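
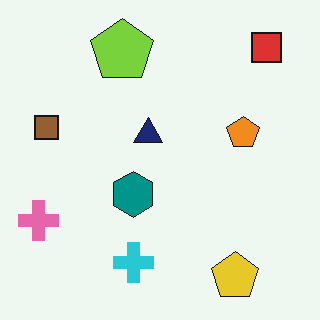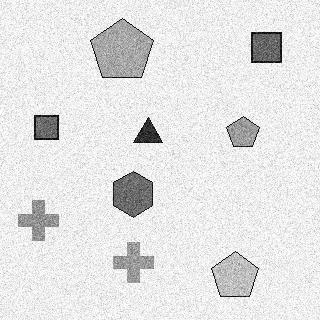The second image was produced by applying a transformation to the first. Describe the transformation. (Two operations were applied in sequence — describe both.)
The image was degraded with moderate additive noise, then converted to grayscale.

Random speckle covers the whole image, including the flat background. All color is removed — every shape is now a shade of grey.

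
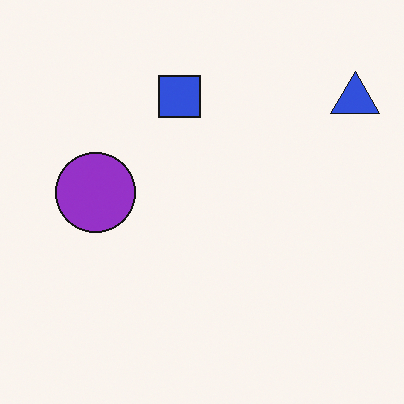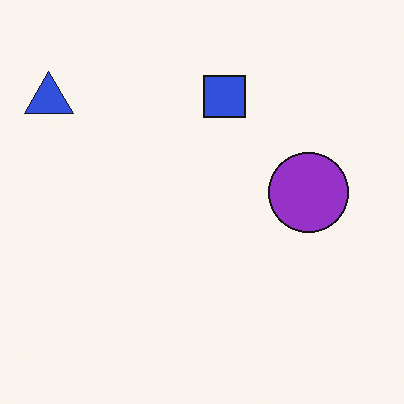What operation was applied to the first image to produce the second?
It was flipped horizontally (left ↔ right).

The blue triangle is in the top-right of the first image and the top-left of the second — shapes on opposite sides of the vertical midline have swapped in a mirror flip.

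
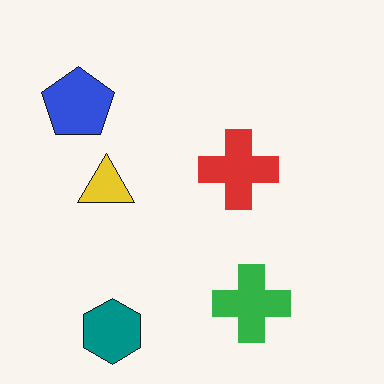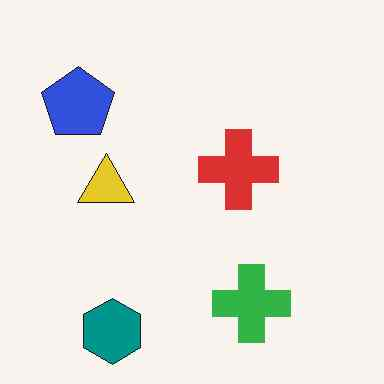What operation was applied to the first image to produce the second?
Given moderate JPEG compression.

Blocky 8×8 compression artifacts appear around shape edges and the flat background shows ringing — characteristic JPEG degradation.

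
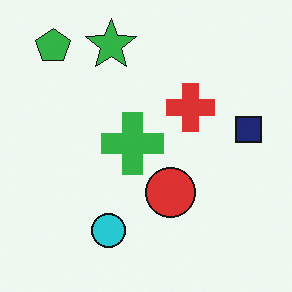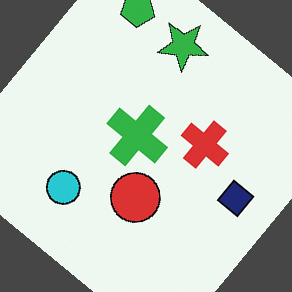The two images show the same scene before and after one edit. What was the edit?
Rotated clockwise by a large amount — several tens of degrees.

Every shape is tilted by the same angle and the image corners show triangular fill wedges — a whole-image rotation by a non-right angle.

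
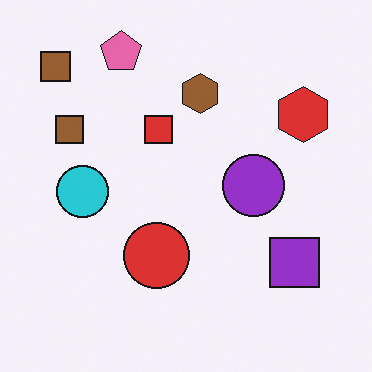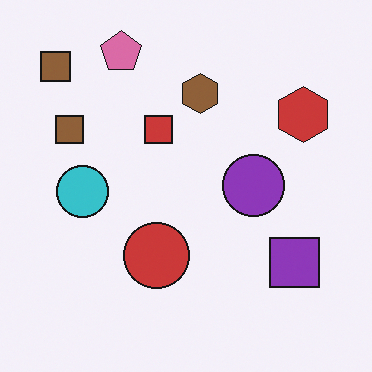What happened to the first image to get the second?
This is the original image slightly desaturated.

All colors are more muted and greyish — a global saturation change.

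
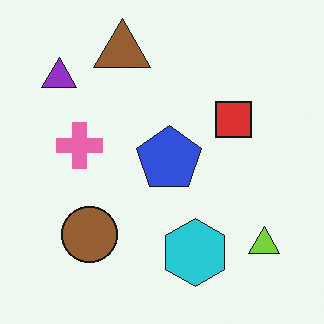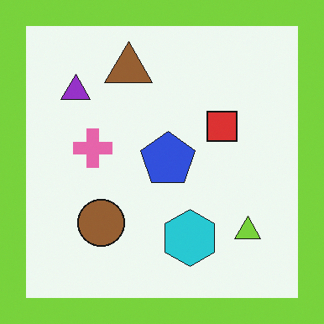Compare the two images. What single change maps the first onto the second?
The second image is the first framed with a lime border.

A solid lime frame runs around the edge of the second image, with the content slightly shrunk inside it.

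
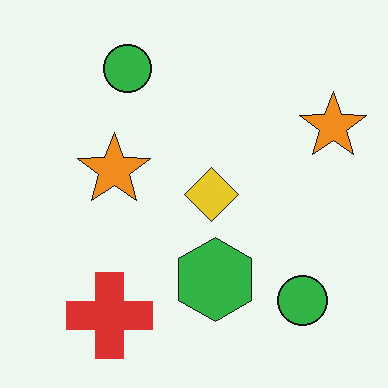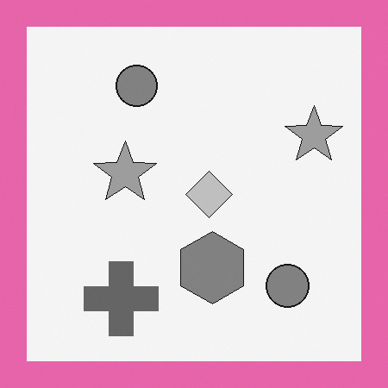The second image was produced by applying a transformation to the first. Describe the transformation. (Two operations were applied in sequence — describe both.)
The second image is the first converted to grayscale, then framed with a pink border.

All color is removed — every shape is now a shade of grey. A solid pink frame runs around the edge of the second image, with the content slightly shrunk inside it.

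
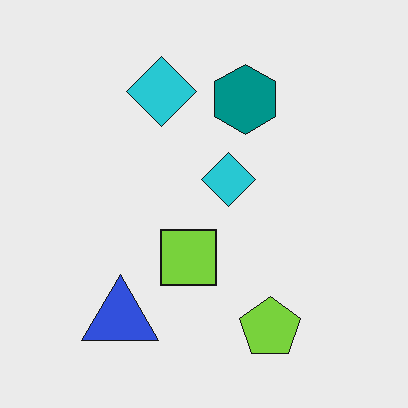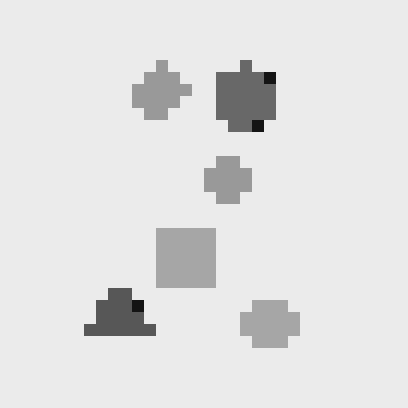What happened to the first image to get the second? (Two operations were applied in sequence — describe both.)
This is the original image converted to grayscale, then heavily pixelated into large blocks.

All color is removed — every shape is now a shade of grey. Shapes are reduced to large square blocks; fine edges and outlines are lost — a downscale-then-upscale (mosaic) effect.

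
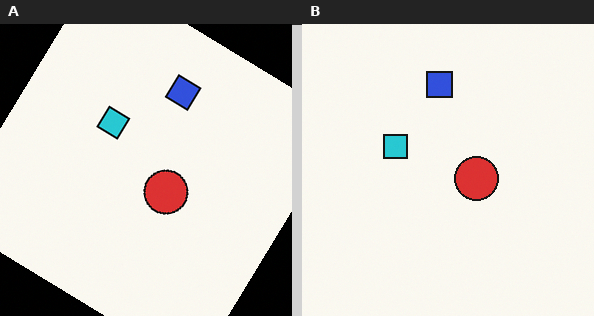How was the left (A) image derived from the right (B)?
The transformation is: rotated clockwise by a large amount — several tens of degrees.

Every shape is tilted by the same angle and the image corners show triangular fill wedges — a whole-image rotation by a non-right angle.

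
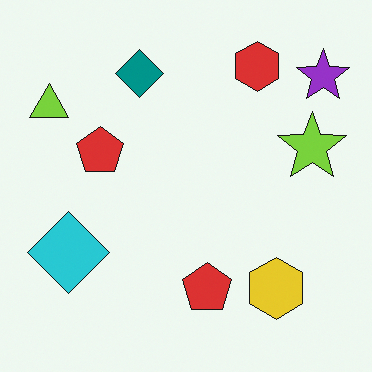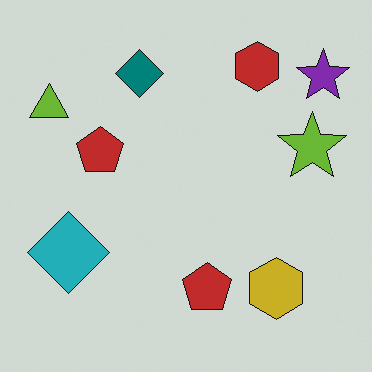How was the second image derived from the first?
The transformation is: darkened a little.

Every pixel — background and shapes alike — is uniformly darkened.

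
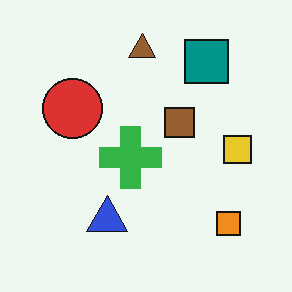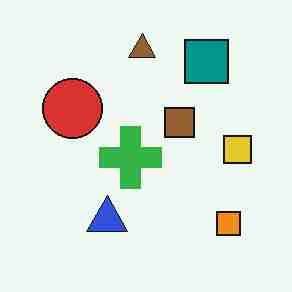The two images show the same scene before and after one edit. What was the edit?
This is the original image degraded with heavy JPEG compression.

Blocky 8×8 compression artifacts appear around shape edges and the flat background shows ringing — characteristic JPEG degradation.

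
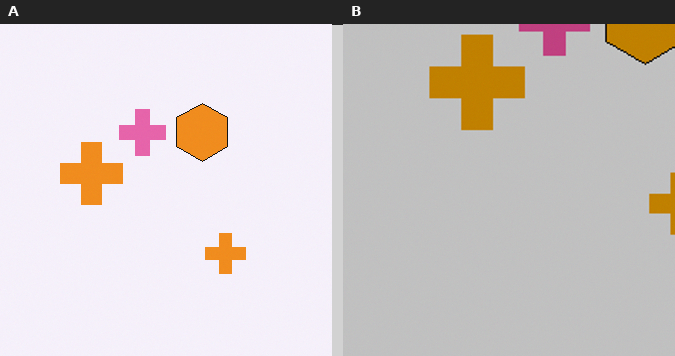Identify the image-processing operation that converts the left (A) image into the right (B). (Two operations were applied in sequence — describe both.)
The transformation is: aggressively posterized, then cropped slightly and scaled back up.

Each flat color has snapped to a coarser quantized level — most visibly, the near-white background has dropped to a flat grey. The visible shapes are larger and the field of view is narrower; shapes near the original edges may be partly or wholly outside the frame — a crop-and-rescale.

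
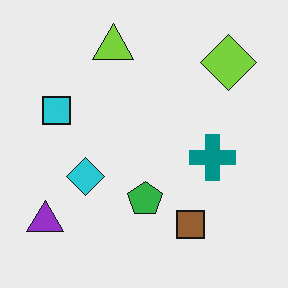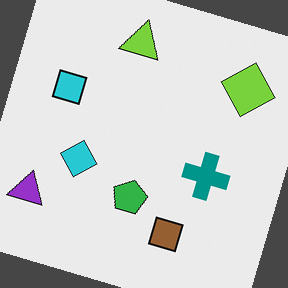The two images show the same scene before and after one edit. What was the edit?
Rotated clockwise by a clearly visible amount.

Every shape is tilted by the same angle and the image corners show triangular fill wedges — a whole-image rotation by a non-right angle.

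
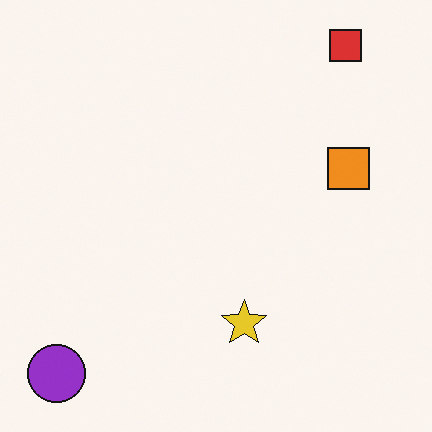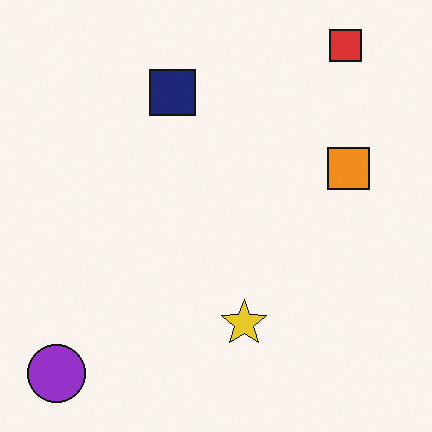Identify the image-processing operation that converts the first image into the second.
The second image is the first overlaid with an additional navy square.

A navy square appears in the second image that is absent from the first.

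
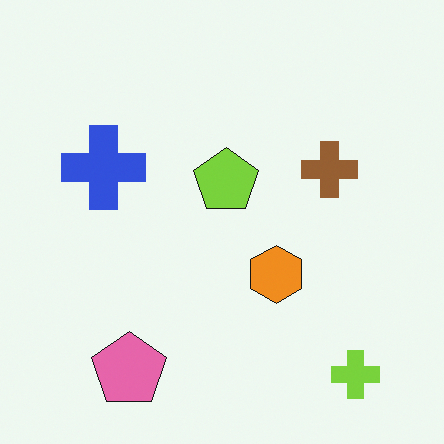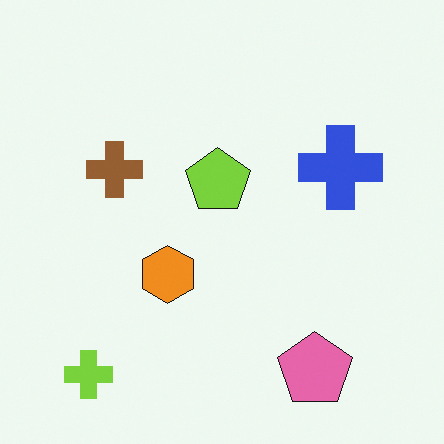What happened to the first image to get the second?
The transformation is: flipped horizontally (left ↔ right).

The lime cross is in the bottom-right of the first image and the bottom-left of the second — shapes on opposite sides of the vertical midline have swapped in a mirror flip.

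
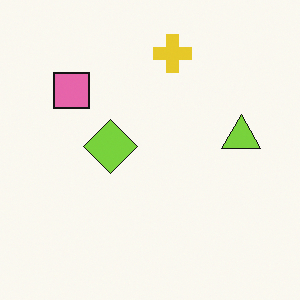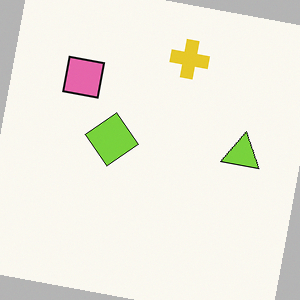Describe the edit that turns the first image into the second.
This is the original image rotated clockwise by a small amount.

Every shape is tilted by the same angle and the image corners show triangular fill wedges — a whole-image rotation by a non-right angle.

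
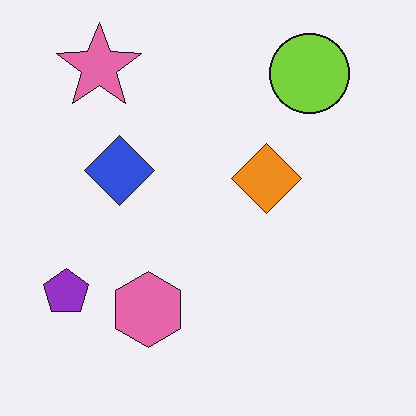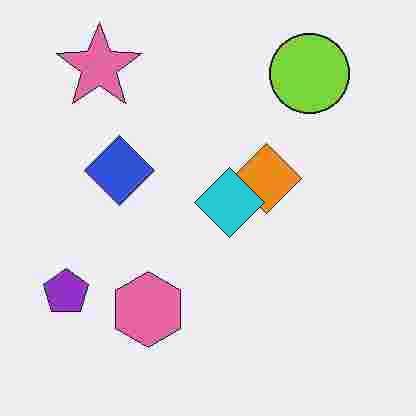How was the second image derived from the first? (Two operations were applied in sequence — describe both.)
The image was degraded with heavy JPEG compression, then overlaid with an additional cyan diamond.

Blocky 8×8 compression artifacts appear around shape edges and the flat background shows ringing — characteristic JPEG degradation. A cyan diamond appears in the second image that is absent from the first.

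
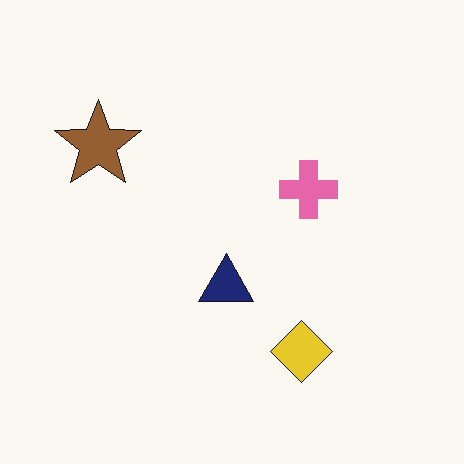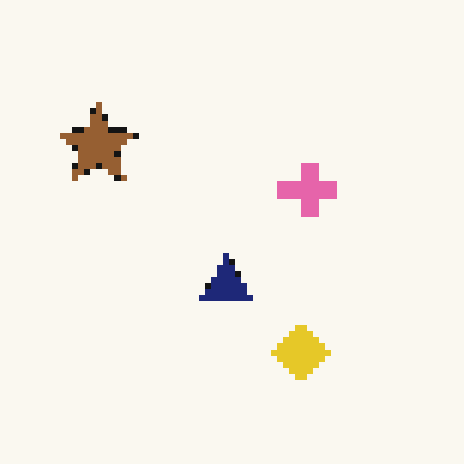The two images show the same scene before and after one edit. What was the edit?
This is the original image pixelated into visible square blocks.

Shapes are reduced to large square blocks; fine edges and outlines are lost — a downscale-then-upscale (mosaic) effect.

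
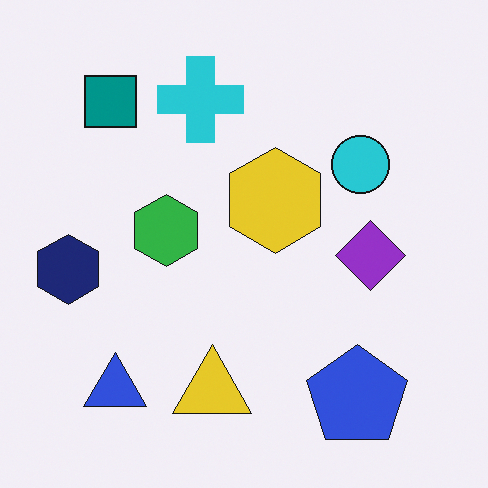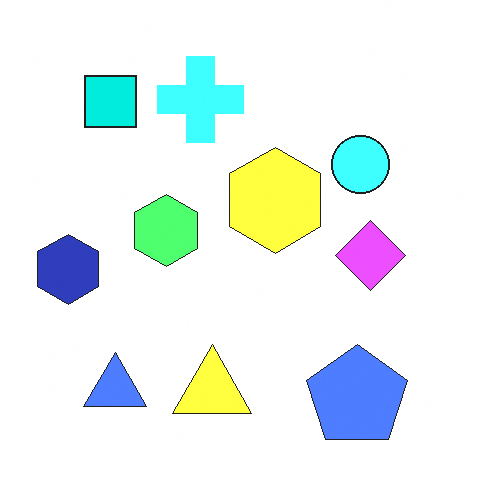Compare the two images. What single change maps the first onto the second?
This is the original image noticeably brightened.

Every pixel — background and shapes alike — is uniformly brightened.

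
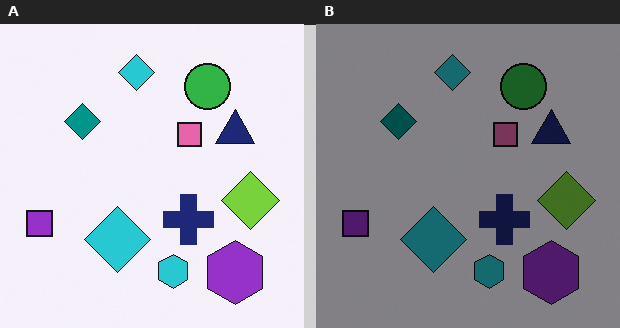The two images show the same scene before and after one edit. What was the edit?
The transformation is: darkened a lot.

Every pixel — background and shapes alike — is uniformly darkened.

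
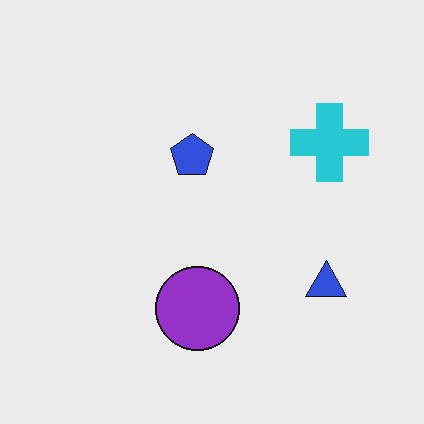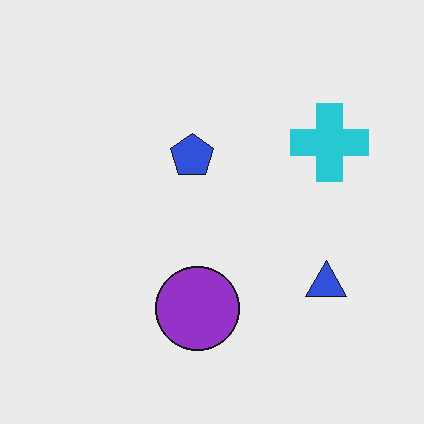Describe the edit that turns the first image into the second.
The image was JPEG-compressed with visible artifacts.

Blocky 8×8 compression artifacts appear around shape edges and the flat background shows ringing — characteristic JPEG degradation.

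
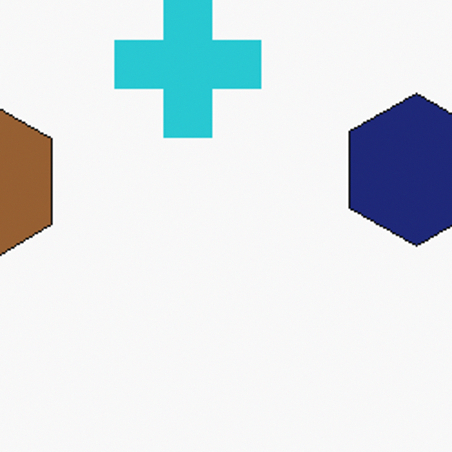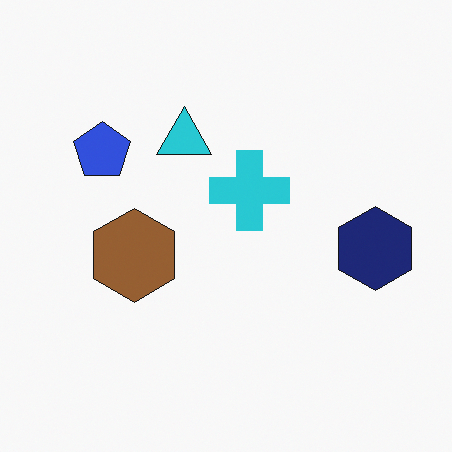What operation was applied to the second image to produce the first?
Cropped tightly and scaled back up.

The visible shapes are larger and the field of view is narrower; shapes near the original edges may be partly or wholly outside the frame — a crop-and-rescale.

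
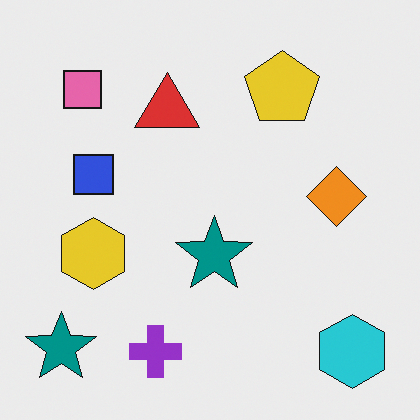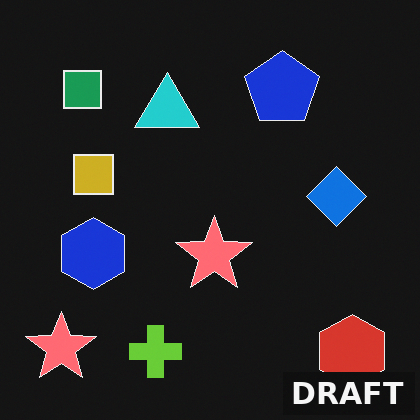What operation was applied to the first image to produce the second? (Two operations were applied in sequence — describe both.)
It was color-inverted (negative), then watermarked with the text "DRAFT" in the lower-right corner.

The light background has become dark and every shape's color is its complement — a photographic negative. A dark label reading "DRAFT" appears in the lower-right corner.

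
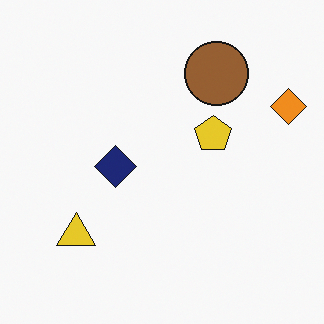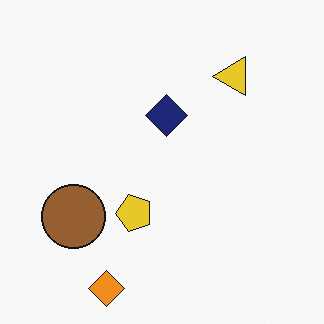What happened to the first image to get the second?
It was transposed (reflected across the top-left ↔ bottom-right diagonal).

Shapes have swapped their row and column positions — what was in the top-right is now in the bottom-left — a diagonal reflection.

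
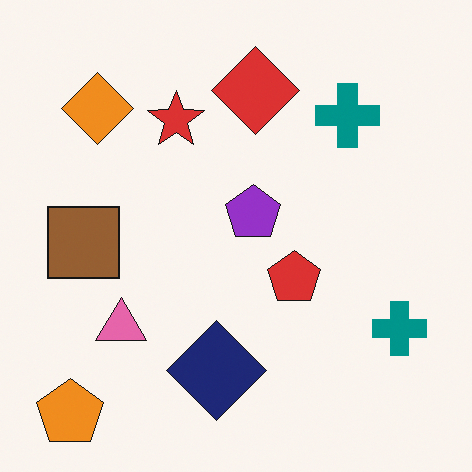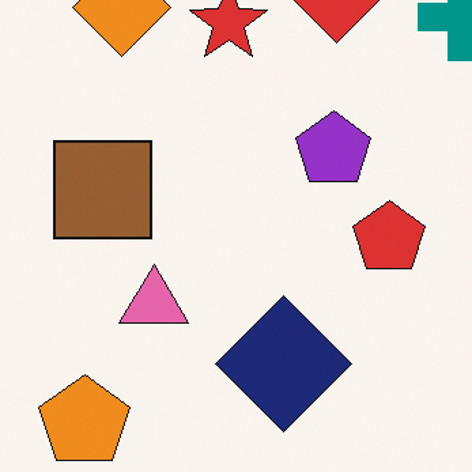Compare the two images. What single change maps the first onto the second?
It was cropped slightly and scaled back up.

The visible shapes are larger and the field of view is narrower; shapes near the original edges may be partly or wholly outside the frame — a crop-and-rescale.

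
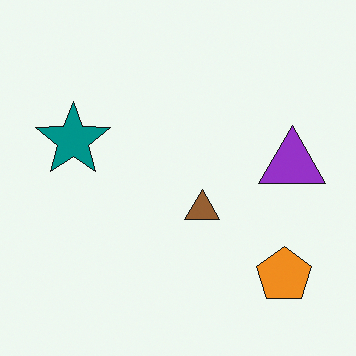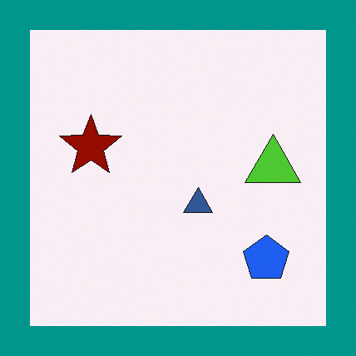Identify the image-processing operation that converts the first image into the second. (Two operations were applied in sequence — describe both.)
Hue-shifted by a large amount, then framed with a teal border.

Every shape's color has rotated by the same amount around the hue wheel — a uniform hue shift. A solid teal frame runs around the edge of the second image, with the content slightly shrunk inside it.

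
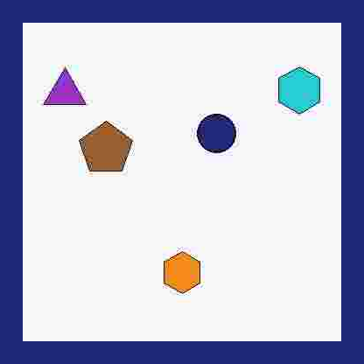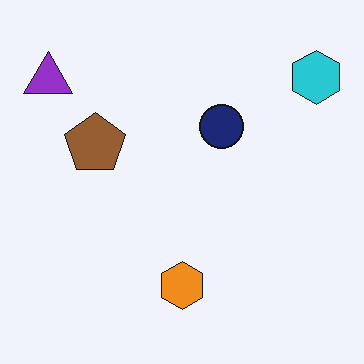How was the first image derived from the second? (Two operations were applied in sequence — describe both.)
Heavily JPEG-compressed with obvious blocking artifacts, then framed with a navy border.

Blocky 8×8 compression artifacts appear around shape edges and the flat background shows ringing — characteristic JPEG degradation. A solid navy frame runs around the edge of the first image, with the content slightly shrunk inside it.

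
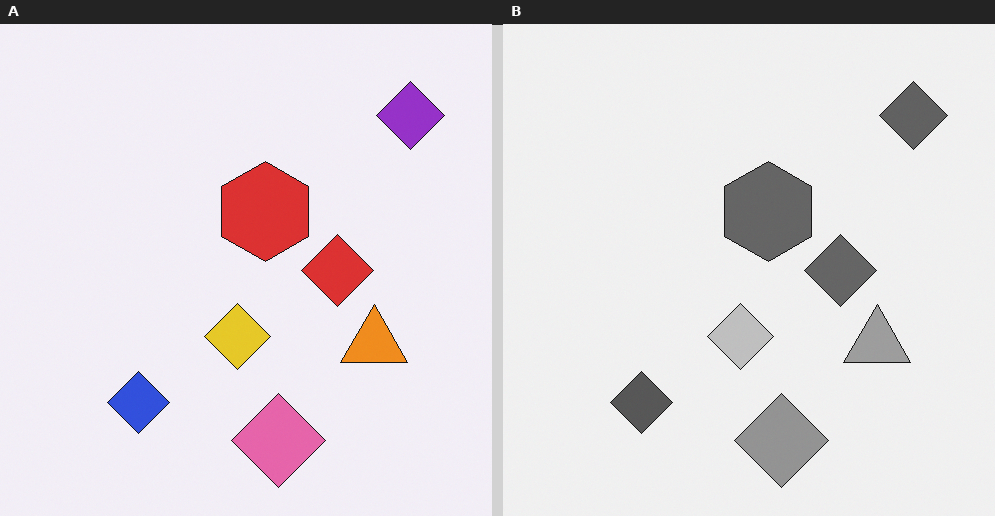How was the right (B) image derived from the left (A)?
It was converted to grayscale.

All color is removed — every shape is now a shade of grey.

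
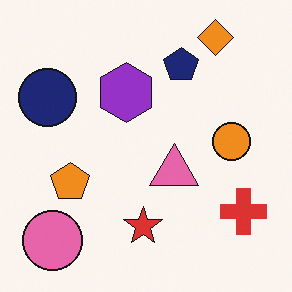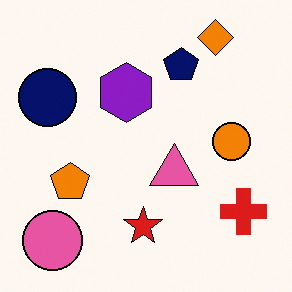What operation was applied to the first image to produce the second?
Given slightly increased contrast.

Tones are pushed away from mid-grey across the whole image — a global contrast change.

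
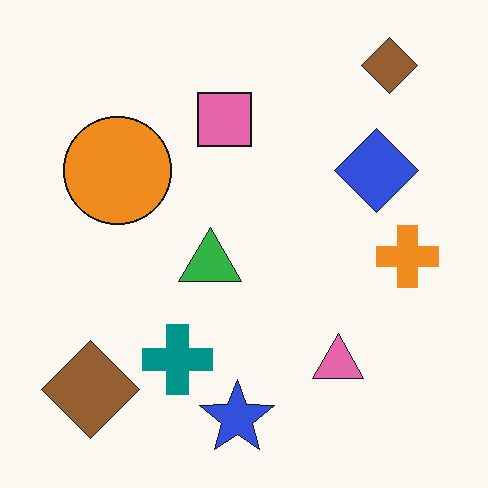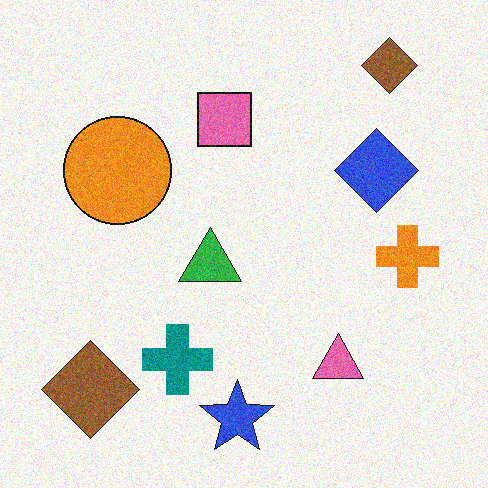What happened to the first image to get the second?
The image was degraded with visible gaussian noise.

Random speckle covers the whole image, including the flat background.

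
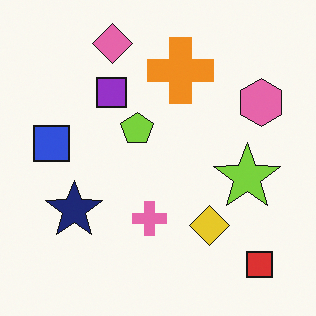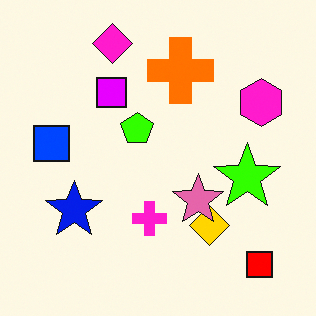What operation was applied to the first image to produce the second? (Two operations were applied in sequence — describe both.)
The transformation is: made much more vivid (saturation change), then overlaid with an additional pink star.

All colors are more vivid — a global saturation change. A pink star appears in the second image that is absent from the first.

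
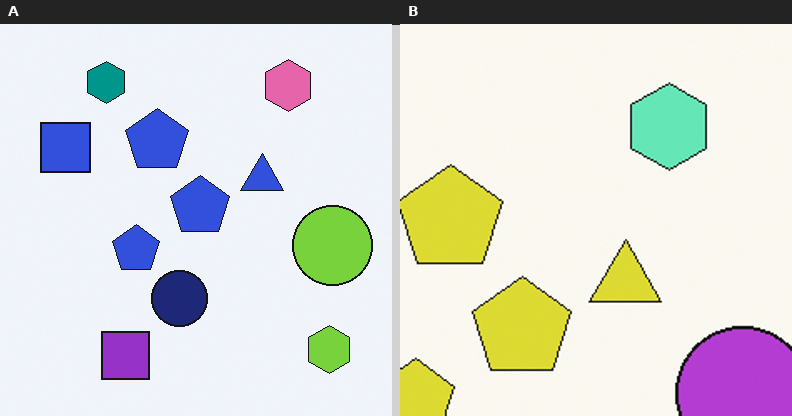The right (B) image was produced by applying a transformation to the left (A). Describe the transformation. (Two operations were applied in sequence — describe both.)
The transformation is: hue-shifted through roughly half the color wheel, then cropped tightly and scaled back up.

Every shape's color has rotated by the same amount around the hue wheel — a uniform hue shift. The visible shapes are larger and the field of view is narrower; shapes near the original edges may be partly or wholly outside the frame — a crop-and-rescale.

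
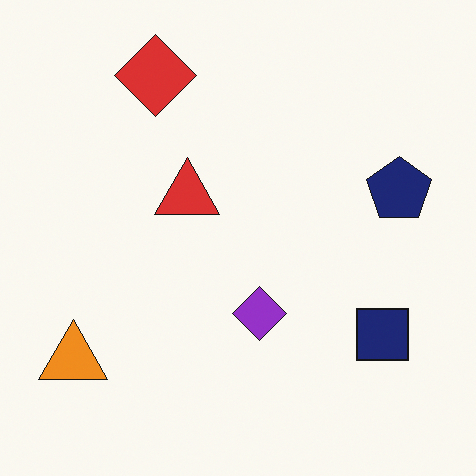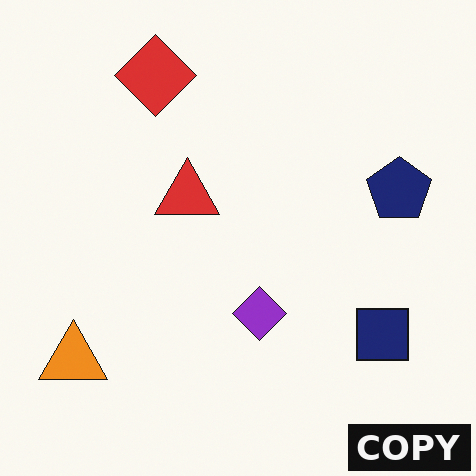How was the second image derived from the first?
The image was watermarked with the text "COPY" in the lower-right corner.

A dark label reading "COPY" appears in the lower-right corner.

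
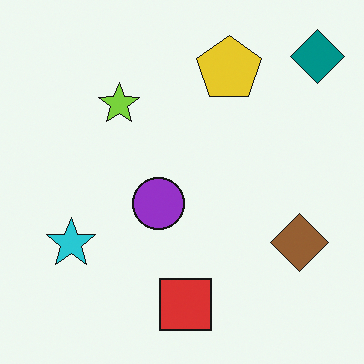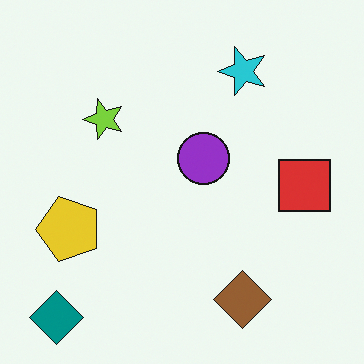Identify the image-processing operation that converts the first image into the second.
Transposed (reflected across the top-left ↔ bottom-right diagonal).

Shapes have swapped their row and column positions — what was in the top-right is now in the bottom-left — a diagonal reflection.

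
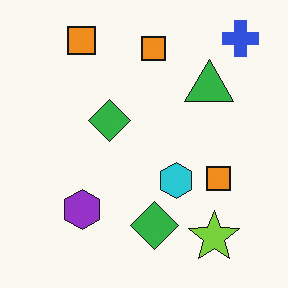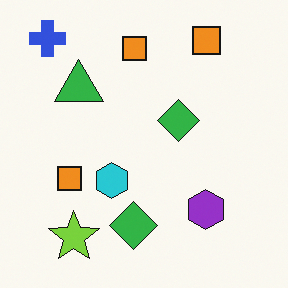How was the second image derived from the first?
Flipped horizontally (left ↔ right).

The blue cross is in the top-right of the first image and the top-left of the second — shapes on opposite sides of the vertical midline have swapped in a mirror flip.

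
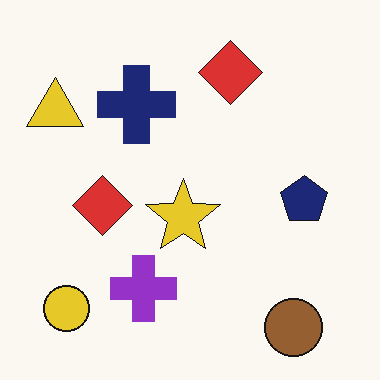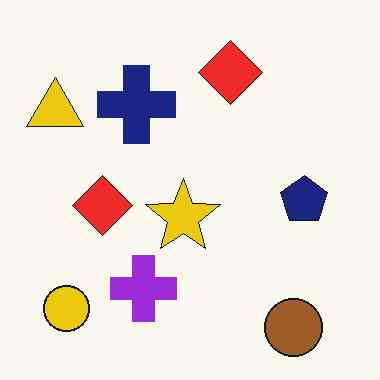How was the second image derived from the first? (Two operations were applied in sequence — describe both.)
The transformation is: slightly oversaturated, then given moderate JPEG compression.

All colors are more vivid — a global saturation change. Blocky 8×8 compression artifacts appear around shape edges and the flat background shows ringing — characteristic JPEG degradation.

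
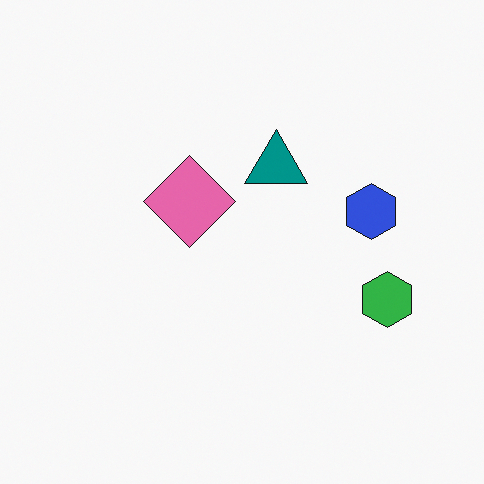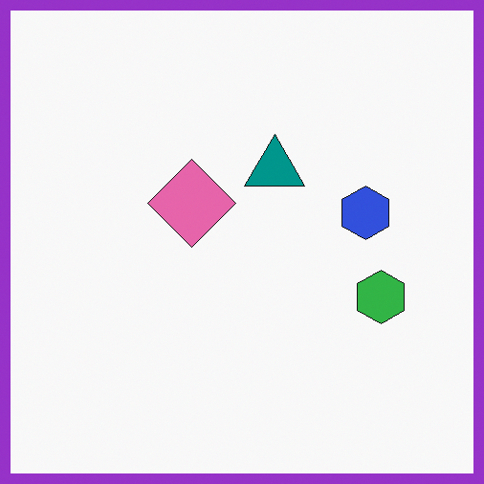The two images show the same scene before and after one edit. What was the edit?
Framed with a purple border.

A solid purple frame runs around the edge of the second image, with the content slightly shrunk inside it.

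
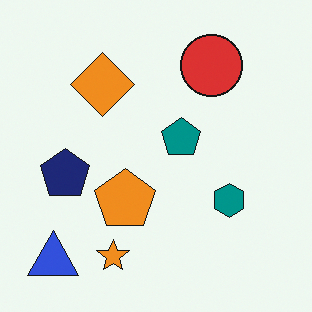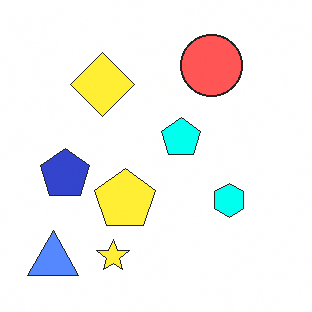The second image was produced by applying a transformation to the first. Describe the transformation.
The transformation is: brightened a lot.

Every pixel — background and shapes alike — is uniformly brightened.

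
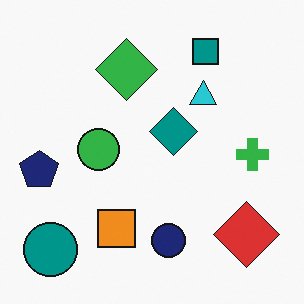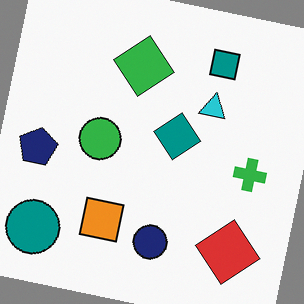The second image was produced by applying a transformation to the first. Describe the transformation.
This is the original image rotated clockwise by a few degrees.

Every shape is tilted by the same angle and the image corners show triangular fill wedges — a whole-image rotation by a non-right angle.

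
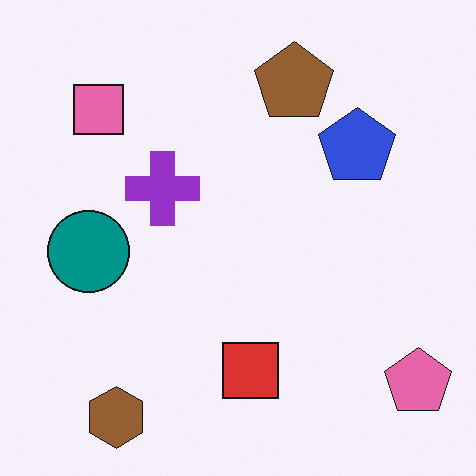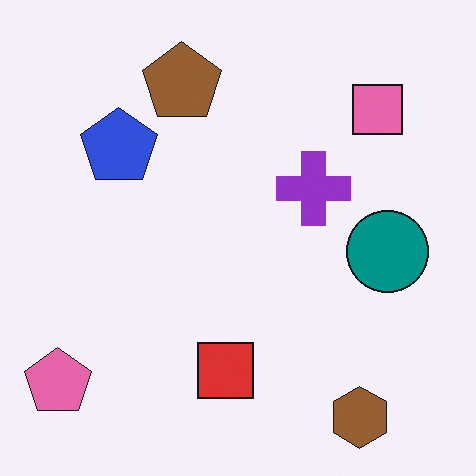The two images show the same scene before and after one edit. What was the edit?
This is the original image flipped horizontally (left ↔ right).

The pink pentagon is in the bottom-right of the first image and the bottom-left of the second — shapes on opposite sides of the vertical midline have swapped in a mirror flip.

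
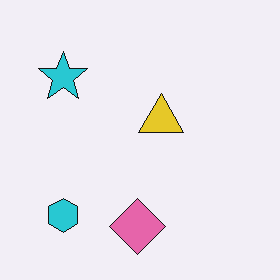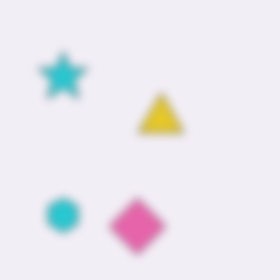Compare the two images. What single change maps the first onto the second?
It was moderately blurred.

Shape edges and outlines are uniformly softened across the whole image.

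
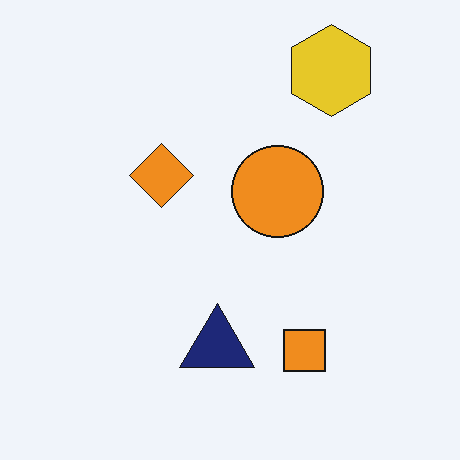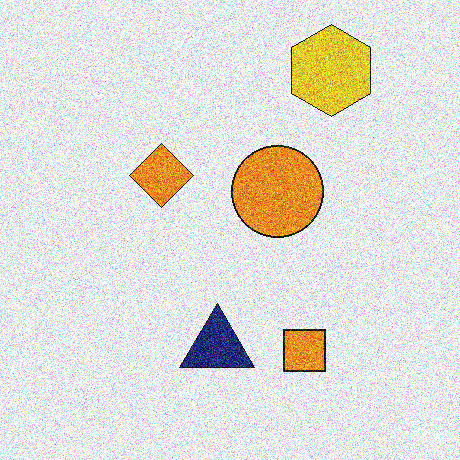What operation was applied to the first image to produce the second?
The transformation is: degraded with heavy additive noise.

Random speckle covers the whole image, including the flat background.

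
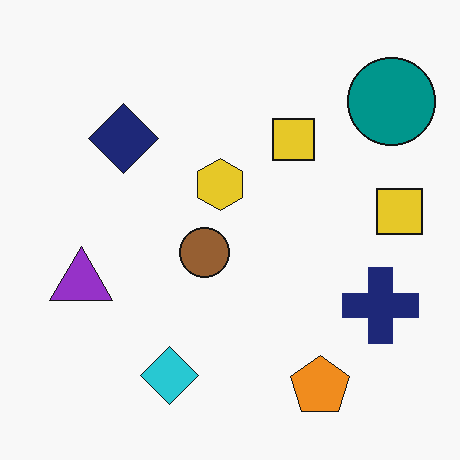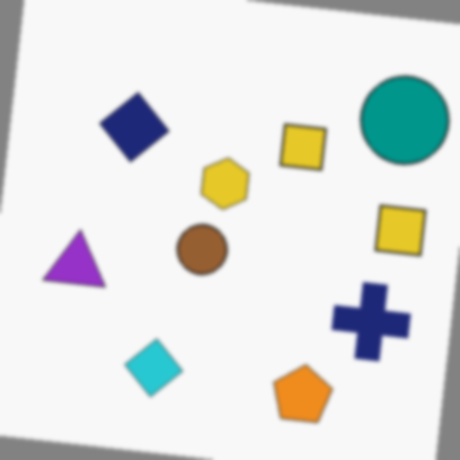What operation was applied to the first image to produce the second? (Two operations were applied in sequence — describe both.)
The image was rotated clockwise by a few degrees, then slightly softened.

Every shape is tilted by the same angle and the image corners show triangular fill wedges — a whole-image rotation by a non-right angle. Shape edges and outlines are uniformly softened across the whole image.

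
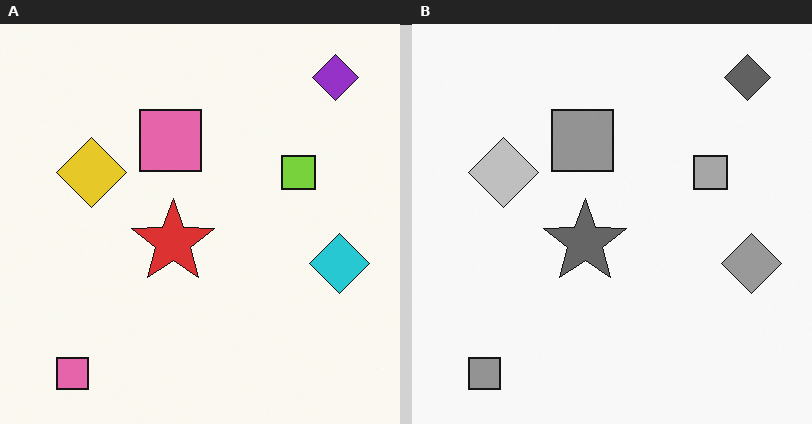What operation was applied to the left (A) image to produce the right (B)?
Converted to grayscale.

All color is removed — every shape is now a shade of grey.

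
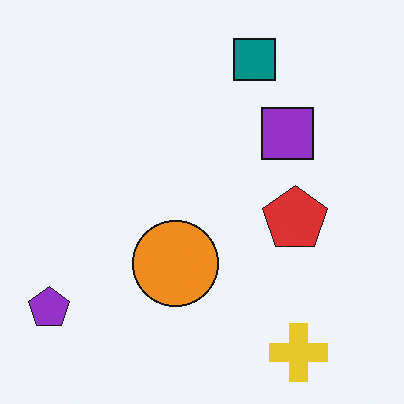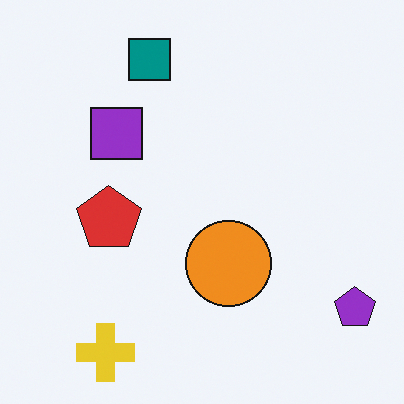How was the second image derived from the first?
Flipped horizontally (left ↔ right).

The purple pentagon is in the bottom-left of the first image and the bottom-right of the second — shapes on opposite sides of the vertical midline have swapped in a mirror flip.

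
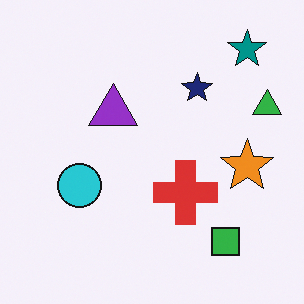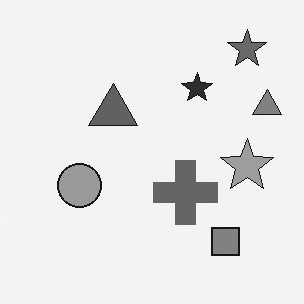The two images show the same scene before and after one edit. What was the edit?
This is the original image converted to grayscale.

All color is removed — every shape is now a shade of grey.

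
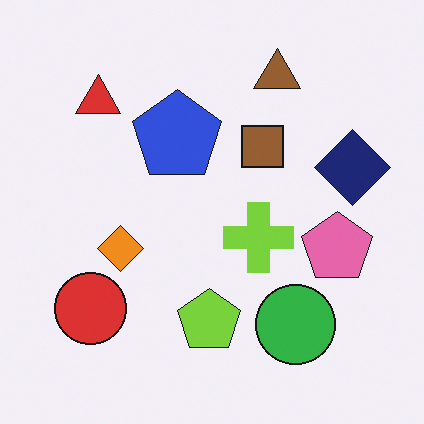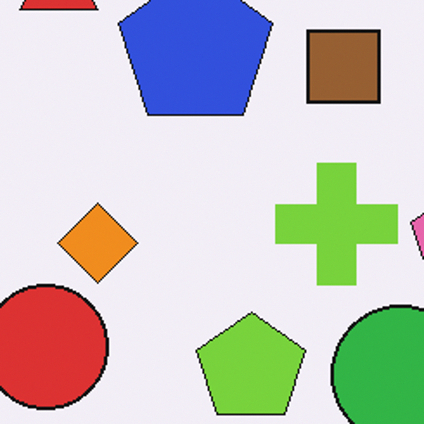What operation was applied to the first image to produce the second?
Cropped to a noticeably smaller region and rescaled.

The visible shapes are larger and the field of view is narrower; shapes near the original edges may be partly or wholly outside the frame — a crop-and-rescale.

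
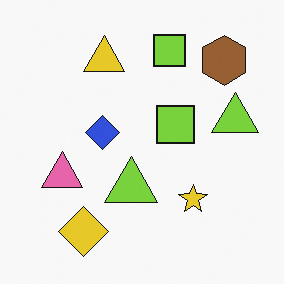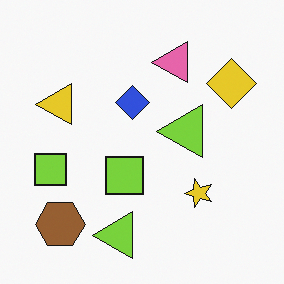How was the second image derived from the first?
The second image is the first transposed (reflected across the top-left ↔ bottom-right diagonal).

Shapes have swapped their row and column positions — what was in the top-right is now in the bottom-left — a diagonal reflection.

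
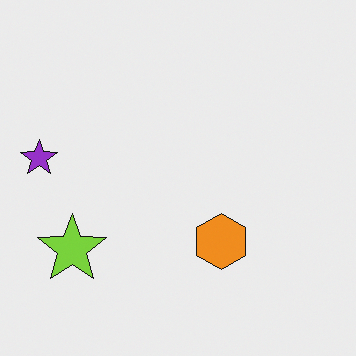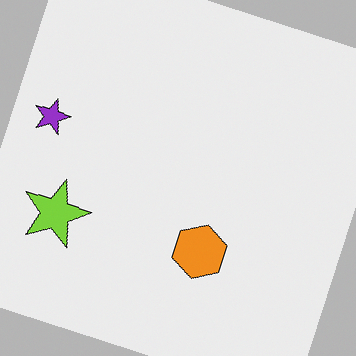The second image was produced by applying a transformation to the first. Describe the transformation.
Rotated clockwise by a moderate amount.

Every shape is tilted by the same angle and the image corners show triangular fill wedges — a whole-image rotation by a non-right angle.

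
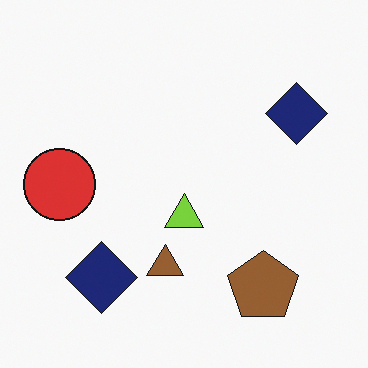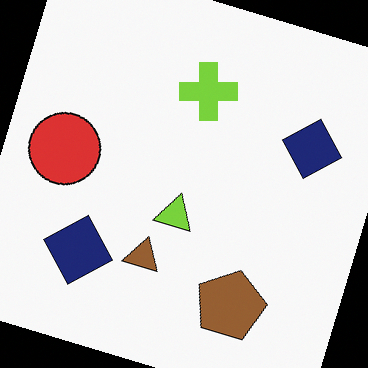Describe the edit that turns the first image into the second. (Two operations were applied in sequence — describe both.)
The image was rotated clockwise by a moderate amount, then overlaid with an additional lime cross.

Every shape is tilted by the same angle and the image corners show triangular fill wedges — a whole-image rotation by a non-right angle. A lime cross appears in the second image that is absent from the first.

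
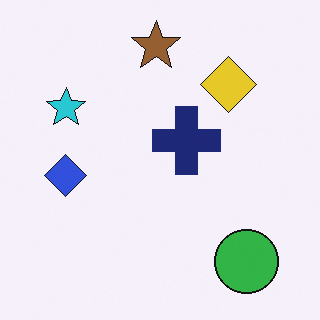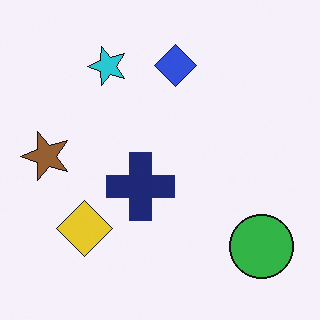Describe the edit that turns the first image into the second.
It was transposed (reflected across the top-left ↔ bottom-right diagonal).

Shapes have swapped their row and column positions — what was in the top-right is now in the bottom-left — a diagonal reflection.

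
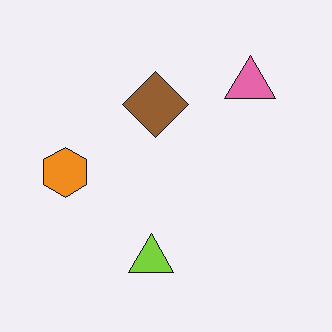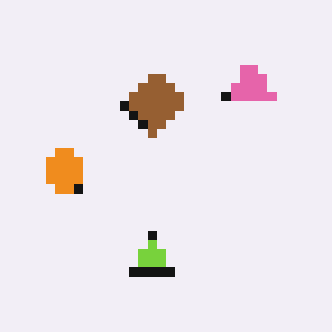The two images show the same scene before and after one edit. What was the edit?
Coarsely pixelated.

Shapes are reduced to large square blocks; fine edges and outlines are lost — a downscale-then-upscale (mosaic) effect.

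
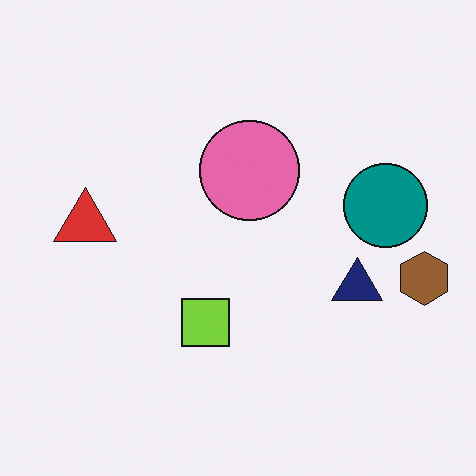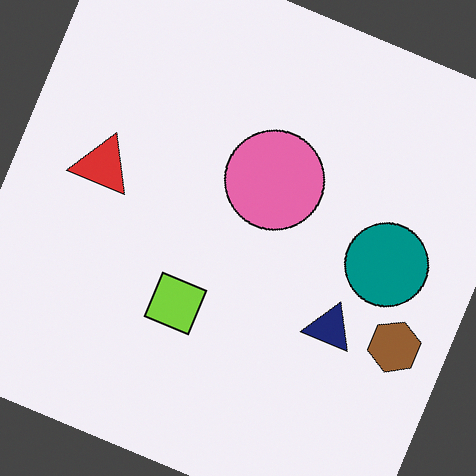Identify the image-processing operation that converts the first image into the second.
Rotated clockwise by a clearly visible amount.

Every shape is tilted by the same angle and the image corners show triangular fill wedges — a whole-image rotation by a non-right angle.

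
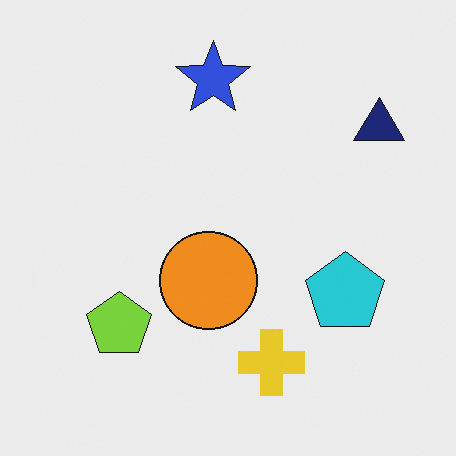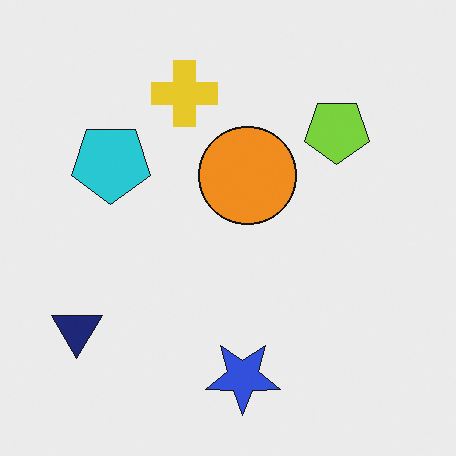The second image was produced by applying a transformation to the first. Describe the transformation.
Rotated 180°.

The navy triangle sits in the top-right of the first image and the bottom-left of the second — consistent with a whole-image 180° rotation.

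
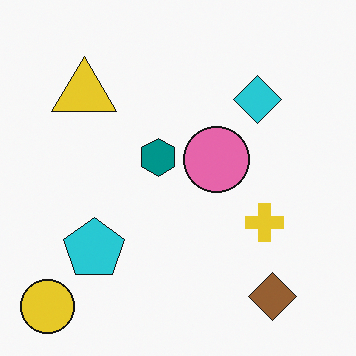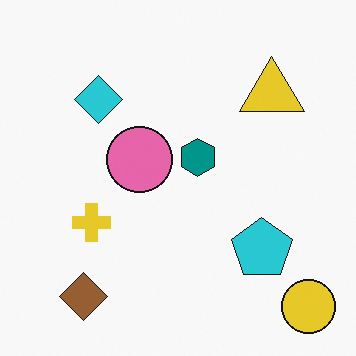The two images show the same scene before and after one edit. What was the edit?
This is the original image flipped horizontally (left ↔ right).

The yellow circle is in the bottom-left of the first image and the bottom-right of the second — shapes on opposite sides of the vertical midline have swapped in a mirror flip.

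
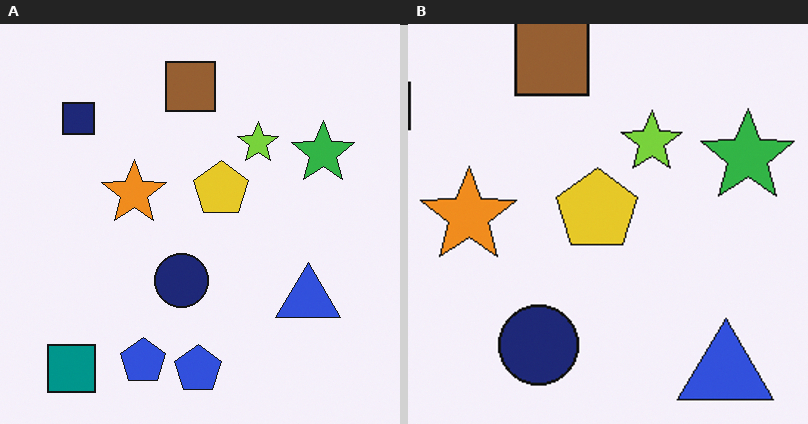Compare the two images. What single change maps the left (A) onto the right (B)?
The image was cropped slightly and scaled back up.

The visible shapes are larger and the field of view is narrower; shapes near the original edges may be partly or wholly outside the frame — a crop-and-rescale.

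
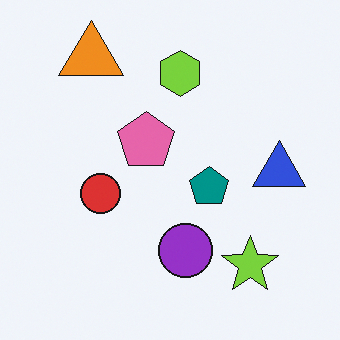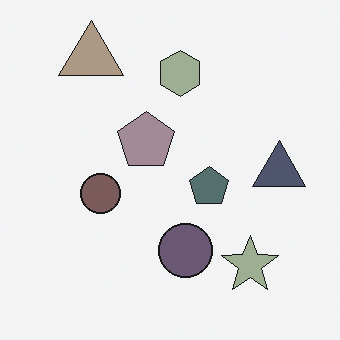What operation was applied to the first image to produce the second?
The image was heavily desaturated.

All colors are more muted and greyish — a global saturation change.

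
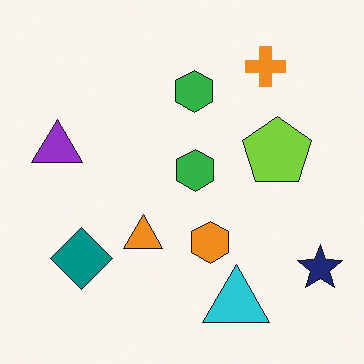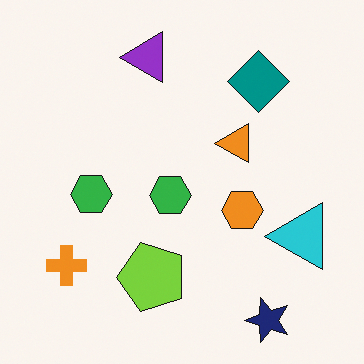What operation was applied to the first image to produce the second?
The transformation is: transposed (reflected across the top-left ↔ bottom-right diagonal).

Shapes have swapped their row and column positions — what was in the top-right is now in the bottom-left — a diagonal reflection.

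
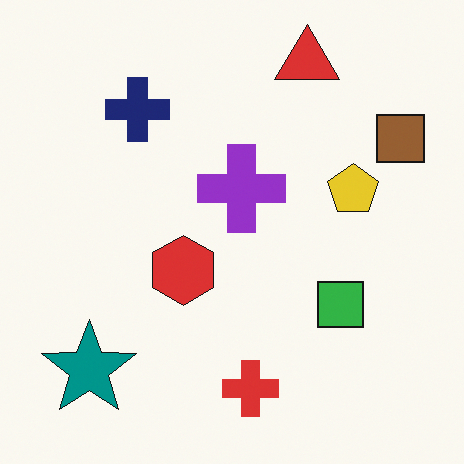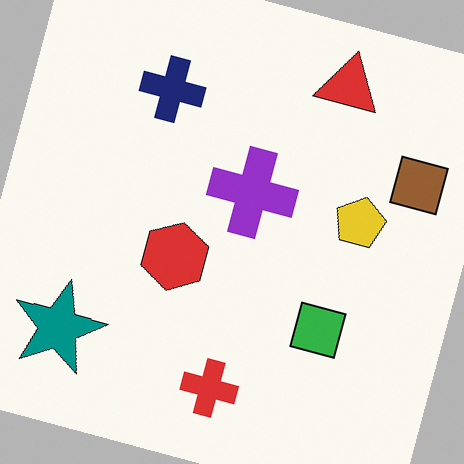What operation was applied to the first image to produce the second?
The second image is the first rotated clockwise by a clearly visible amount.

Every shape is tilted by the same angle and the image corners show triangular fill wedges — a whole-image rotation by a non-right angle.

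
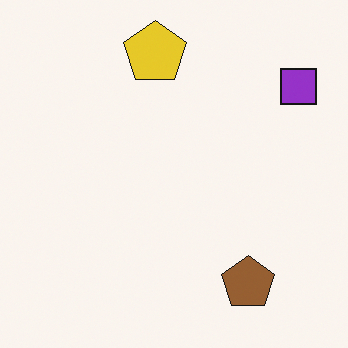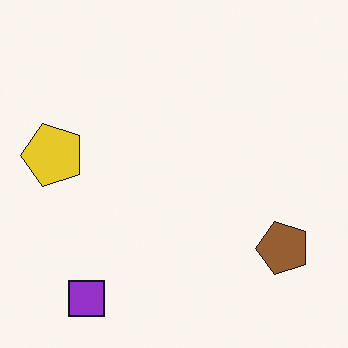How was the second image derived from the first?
It was transposed (reflected across the top-left ↔ bottom-right diagonal).

Shapes have swapped their row and column positions — what was in the top-right is now in the bottom-left — a diagonal reflection.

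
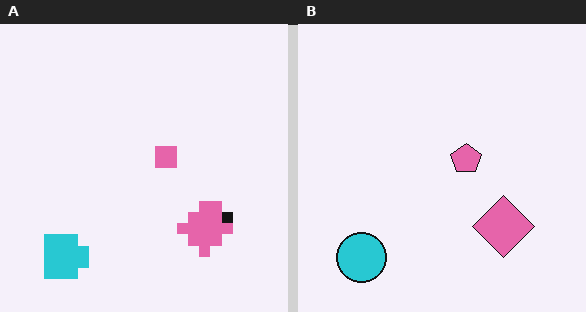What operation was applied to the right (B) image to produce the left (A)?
The transformation is: heavily pixelated into large blocks.

Shapes are reduced to large square blocks; fine edges and outlines are lost — a downscale-then-upscale (mosaic) effect.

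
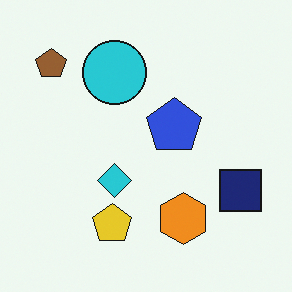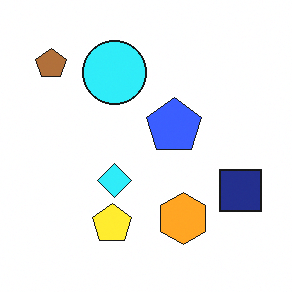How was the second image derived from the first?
Brightened a little.

Every pixel — background and shapes alike — is uniformly brightened.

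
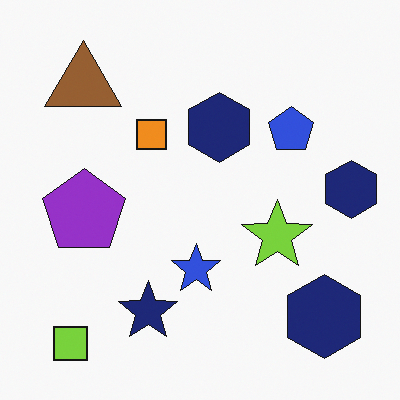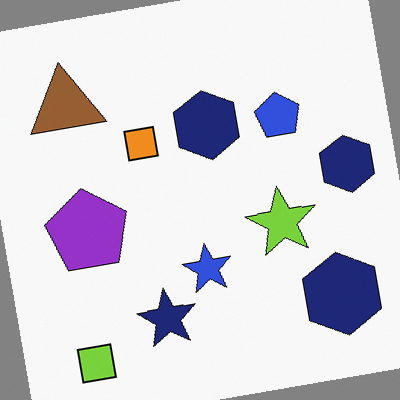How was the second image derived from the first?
Rotated counter-clockwise by a small amount.

Every shape is tilted by the same angle and the image corners show triangular fill wedges — a whole-image rotation by a non-right angle.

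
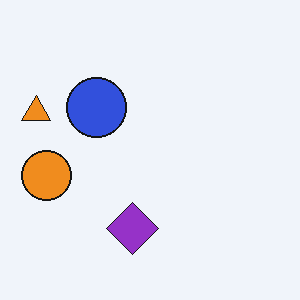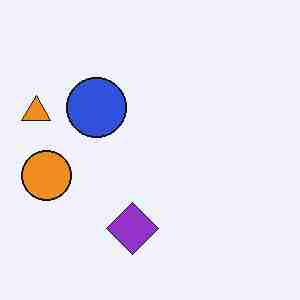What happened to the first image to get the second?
This is the original image degraded with heavy JPEG compression.

Blocky 8×8 compression artifacts appear around shape edges and the flat background shows ringing — characteristic JPEG degradation.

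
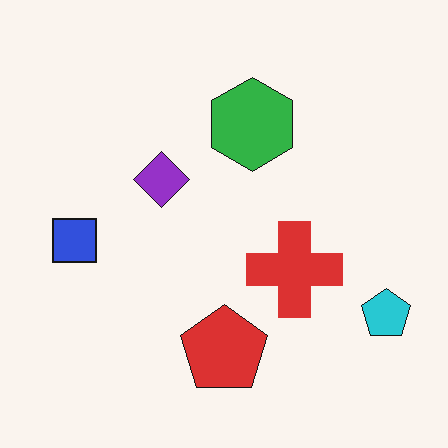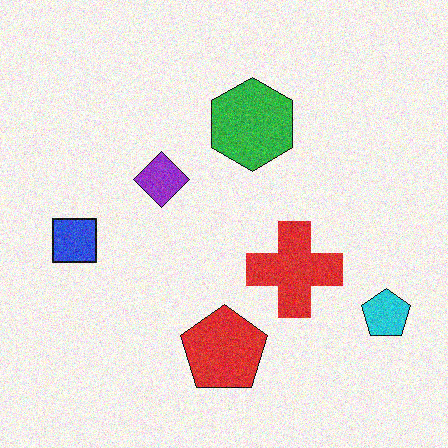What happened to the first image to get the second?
Degraded with moderate additive noise.

Random speckle covers the whole image, including the flat background.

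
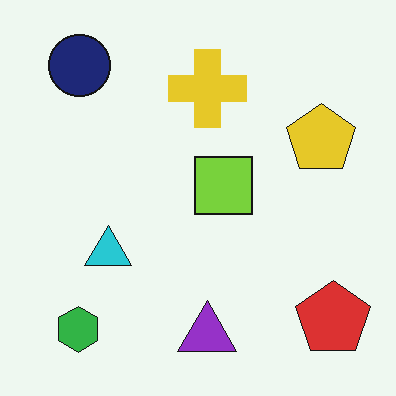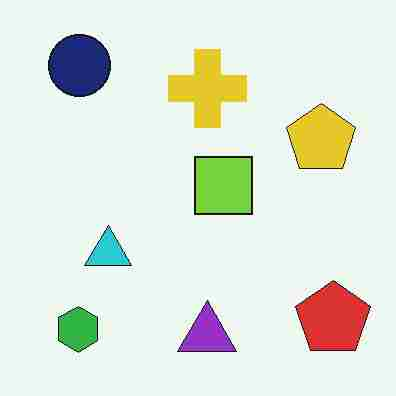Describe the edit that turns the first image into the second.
The image was degraded with heavy JPEG compression.

Blocky 8×8 compression artifacts appear around shape edges and the flat background shows ringing — characteristic JPEG degradation.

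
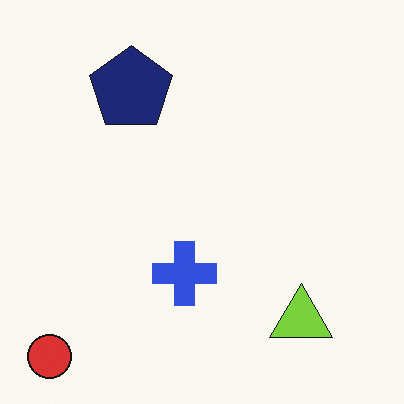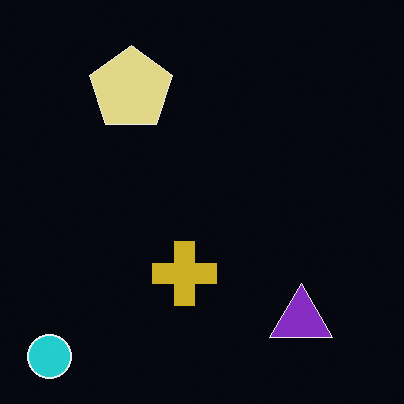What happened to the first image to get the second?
It was color-inverted (negative).

The light background has become dark and every shape's color is its complement — a photographic negative.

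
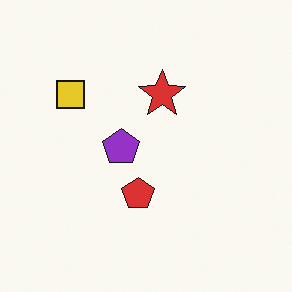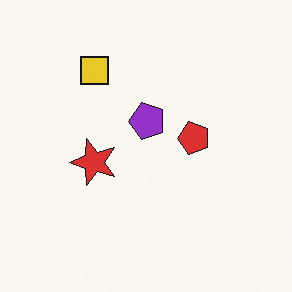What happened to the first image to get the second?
The image was transposed (reflected across the top-left ↔ bottom-right diagonal).

Shapes have swapped their row and column positions — what was in the top-right is now in the bottom-left — a diagonal reflection.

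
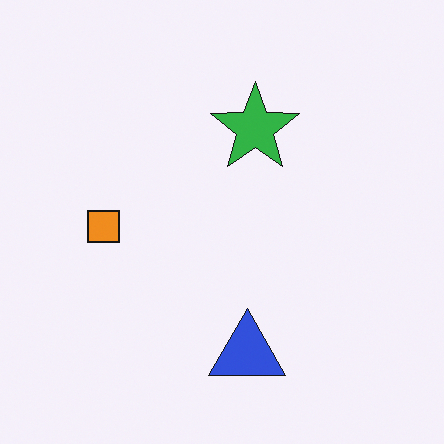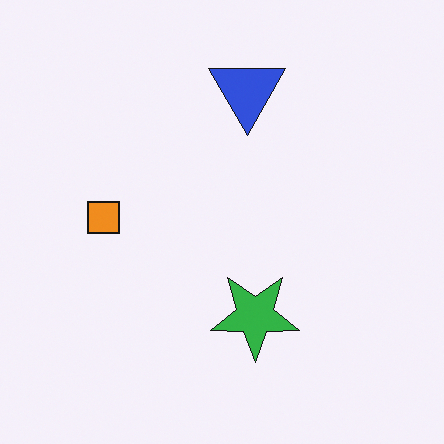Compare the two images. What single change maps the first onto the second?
Flipped vertically (top ↔ bottom).

The blue triangle is in the bottom of the first image and the top of the second — shapes on opposite sides of the horizontal midline have swapped in a mirror flip.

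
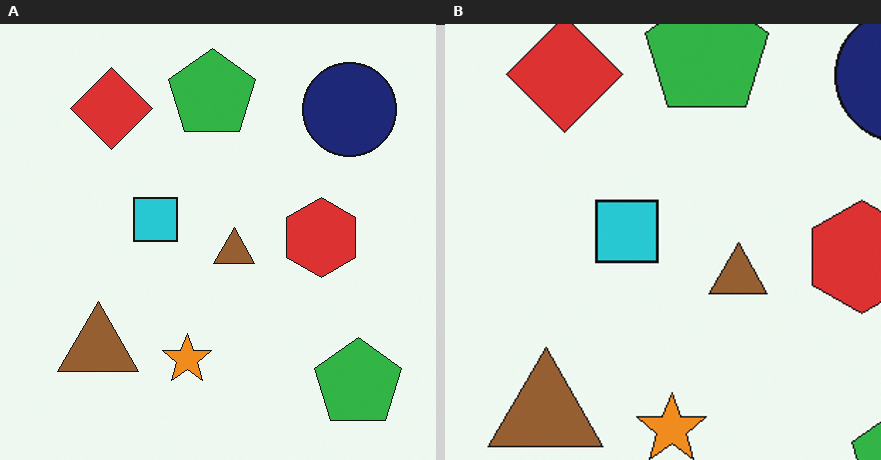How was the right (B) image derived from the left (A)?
The right (B) image is the left (A) cropped to a modestly smaller region and rescaled.

The visible shapes are larger and the field of view is narrower; shapes near the original edges may be partly or wholly outside the frame — a crop-and-rescale.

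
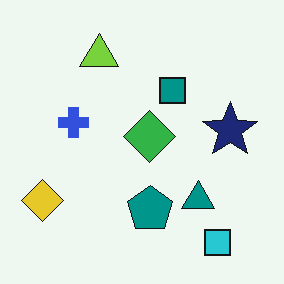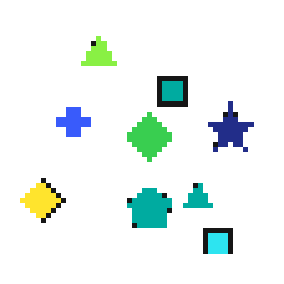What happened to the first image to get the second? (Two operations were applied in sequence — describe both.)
The transformation is: mildly pixelated, then slightly brightened.

Shapes are reduced to large square blocks; fine edges and outlines are lost — a downscale-then-upscale (mosaic) effect. Every pixel — background and shapes alike — is uniformly brightened.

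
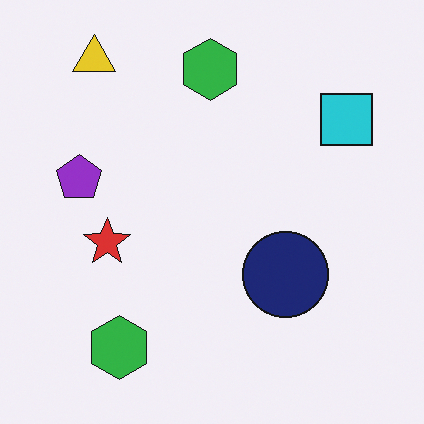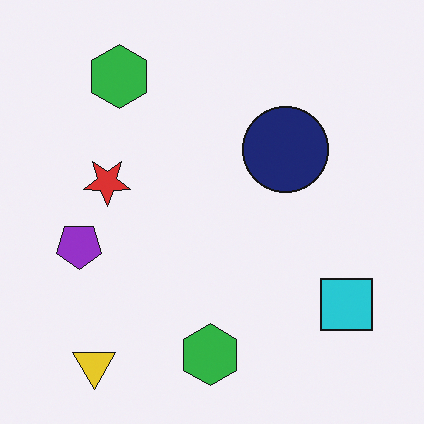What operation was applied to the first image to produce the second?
Flipped vertically (top ↔ bottom).

The yellow triangle is in the top-left of the first image and the bottom-left of the second — shapes on opposite sides of the horizontal midline have swapped in a mirror flip.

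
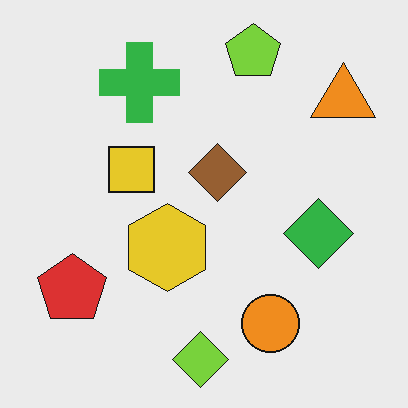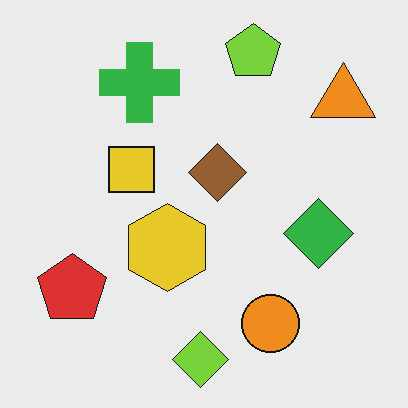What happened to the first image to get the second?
JPEG-compressed with visible artifacts.

Blocky 8×8 compression artifacts appear around shape edges and the flat background shows ringing — characteristic JPEG degradation.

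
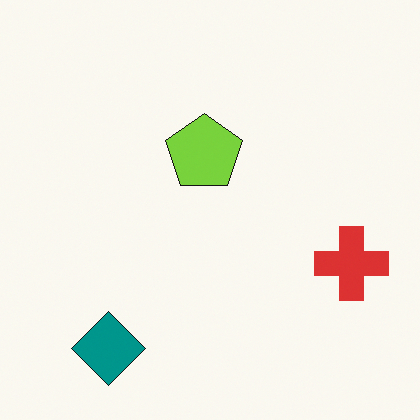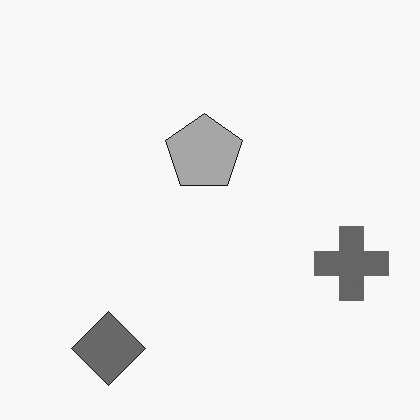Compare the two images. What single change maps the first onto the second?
Converted to grayscale.

All color is removed — every shape is now a shade of grey.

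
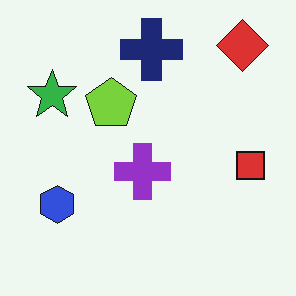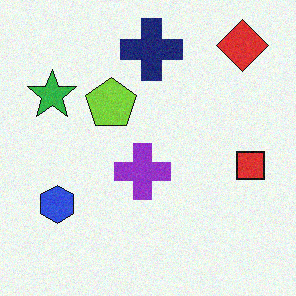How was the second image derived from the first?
This is the original image degraded with light additive noise.

Random speckle covers the whole image, including the flat background.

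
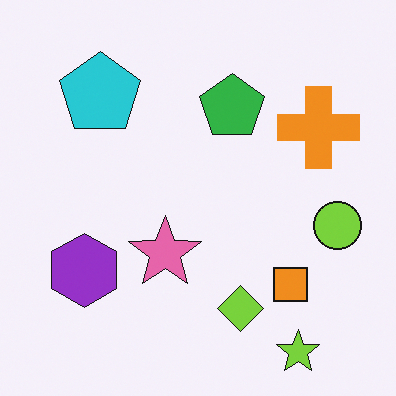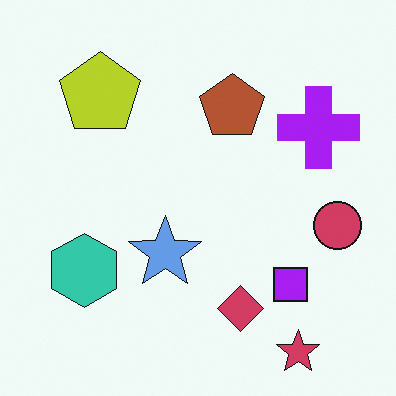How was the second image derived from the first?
The image was hue-shifted through roughly half the color wheel.

Every shape's color has rotated by the same amount around the hue wheel — a uniform hue shift.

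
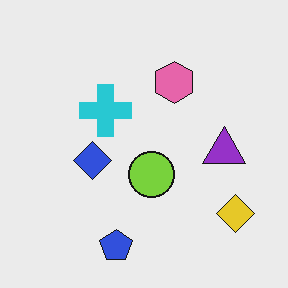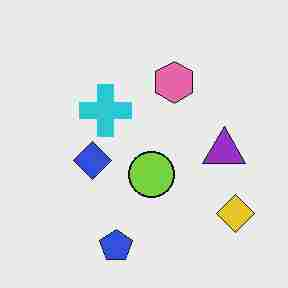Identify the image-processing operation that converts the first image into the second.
This is the original image heavily JPEG-compressed with obvious blocking artifacts.

Blocky 8×8 compression artifacts appear around shape edges and the flat background shows ringing — characteristic JPEG degradation.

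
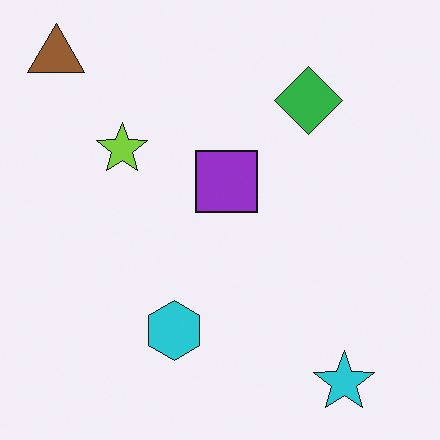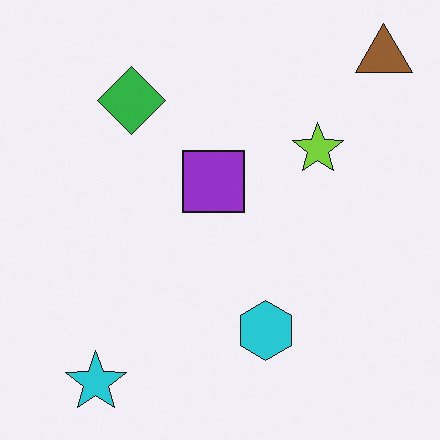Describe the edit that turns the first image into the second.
The second image is the first flipped horizontally (left ↔ right).

The brown triangle is in the top-left of the first image and the top-right of the second — shapes on opposite sides of the vertical midline have swapped in a mirror flip.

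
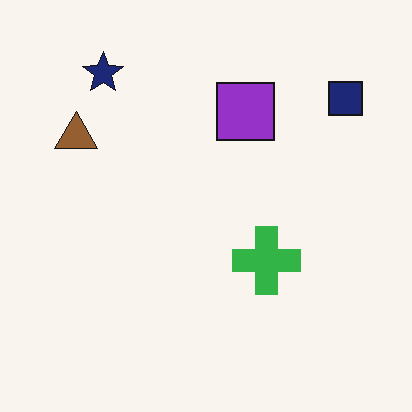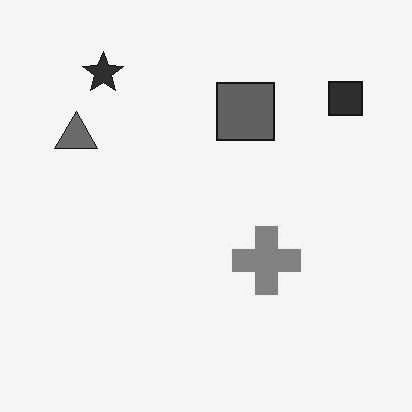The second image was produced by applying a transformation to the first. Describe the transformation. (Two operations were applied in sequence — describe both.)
JPEG-compressed with visible artifacts, then converted to grayscale.

Blocky 8×8 compression artifacts appear around shape edges and the flat background shows ringing — characteristic JPEG degradation. All color is removed — every shape is now a shade of grey.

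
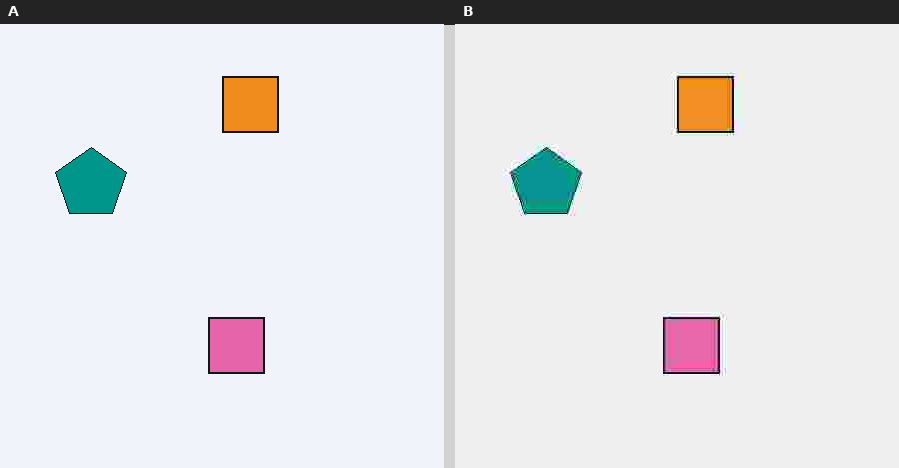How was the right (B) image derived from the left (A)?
Heavily JPEG-compressed with obvious blocking artifacts.

Blocky 8×8 compression artifacts appear around shape edges and the flat background shows ringing — characteristic JPEG degradation.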